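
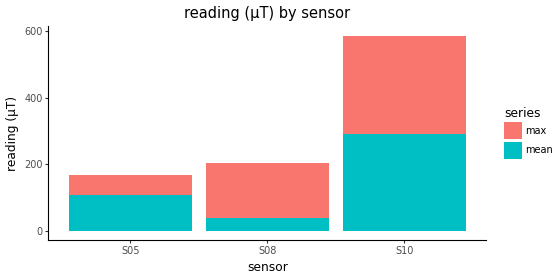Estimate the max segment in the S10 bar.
≈ 300

max top ≈ 600, bottom ≈ 300; segment ≈ 300.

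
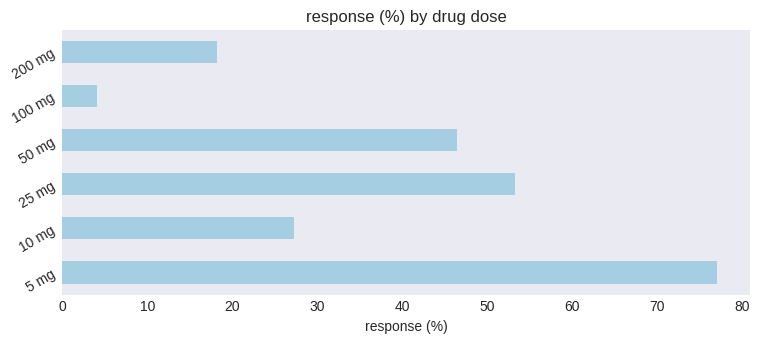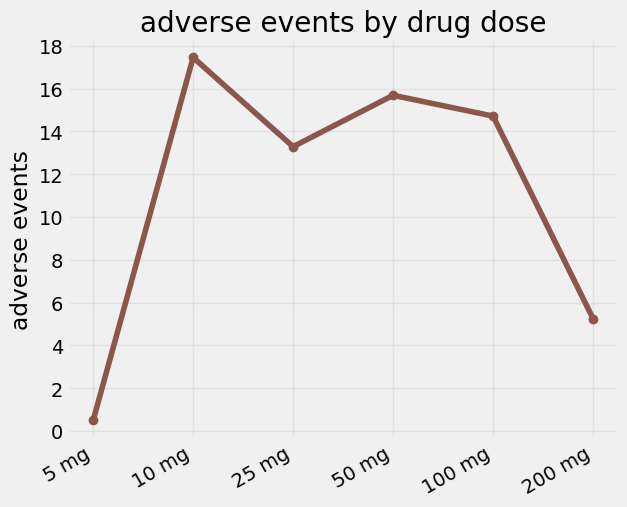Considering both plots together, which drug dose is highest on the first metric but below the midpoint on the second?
Chart 2 median adverse events ≈ 14; below-median drug doses: 5 mg, 25 mg, 200 mg. Among those, 5 mg has the highest response (%) (≈ 80).

5 mg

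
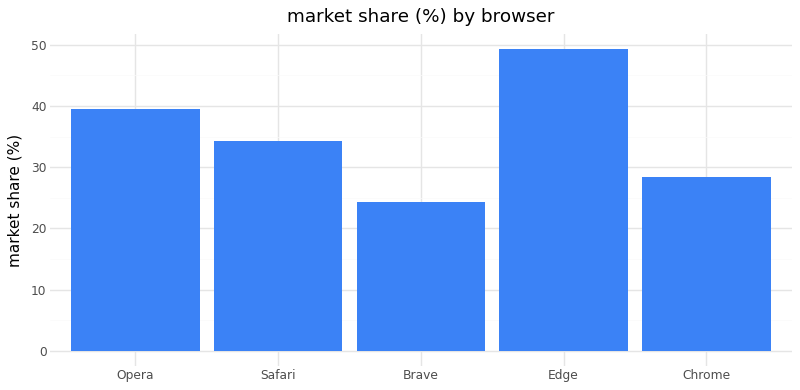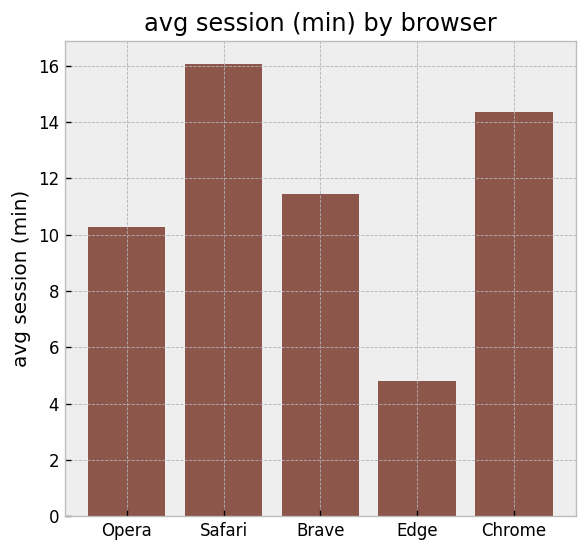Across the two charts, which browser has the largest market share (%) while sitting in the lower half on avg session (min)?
Edge

Chart 2 median avg session (min) ≈ 12; below-median browsers: Opera, Edge. Among those, Edge has the highest market share (%) (≈ 50).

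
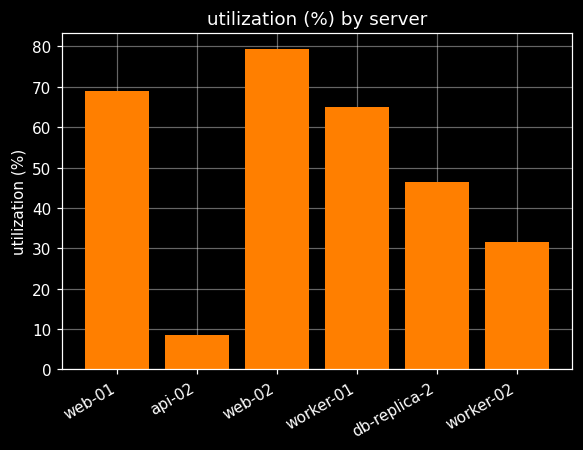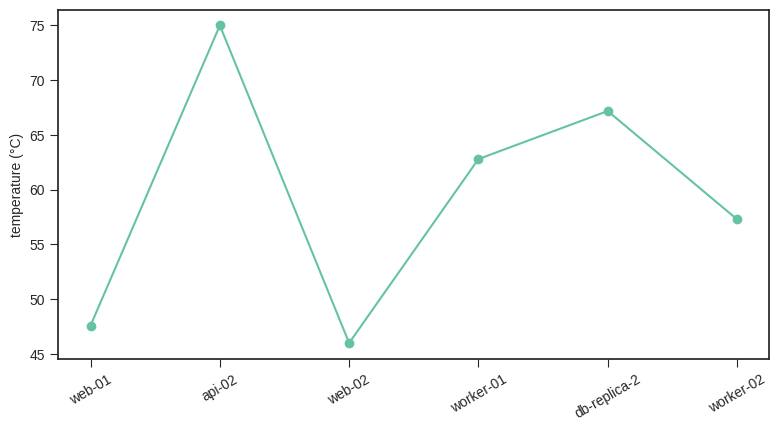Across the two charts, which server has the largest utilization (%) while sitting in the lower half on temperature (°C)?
Chart 2 median temperature (°C) ≈ 60; below-median servers: web-01, web-02, worker-02. Among those, web-02 has the highest utilization (%) (≈ 80).

web-02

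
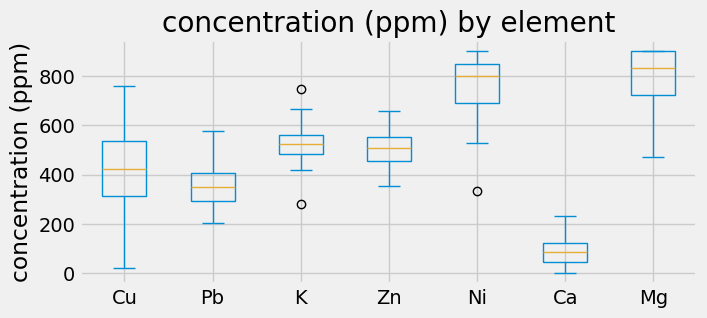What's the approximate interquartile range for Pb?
≈ 100

Q3 ≈ 400, Q1 ≈ 300; IQR ≈ 100.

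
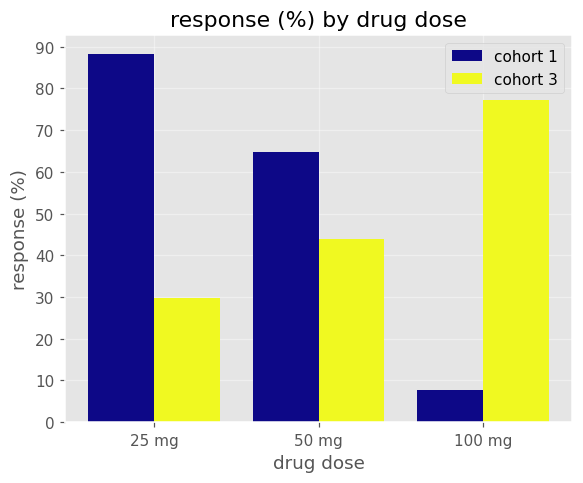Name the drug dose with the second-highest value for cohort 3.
Top 3 for cohort 3: 100 mg ≈ 80, 50 mg ≈ 40, 25 mg ≈ 30.

50 mg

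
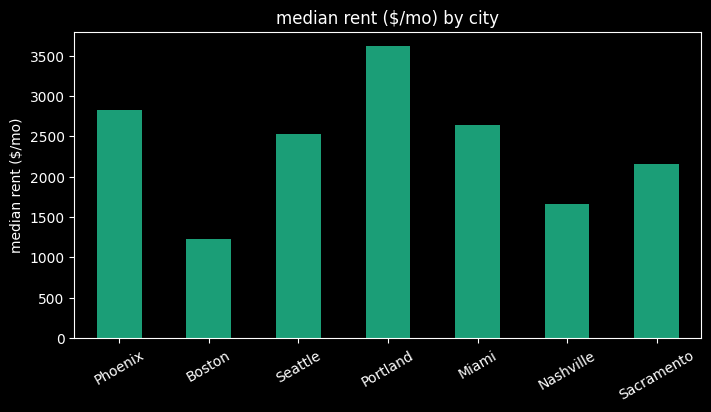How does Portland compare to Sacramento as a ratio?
≈ 1.75×

Portland ≈ 3500, Sacramento ≈ 2000; 3500/2000 ≈ 1.75.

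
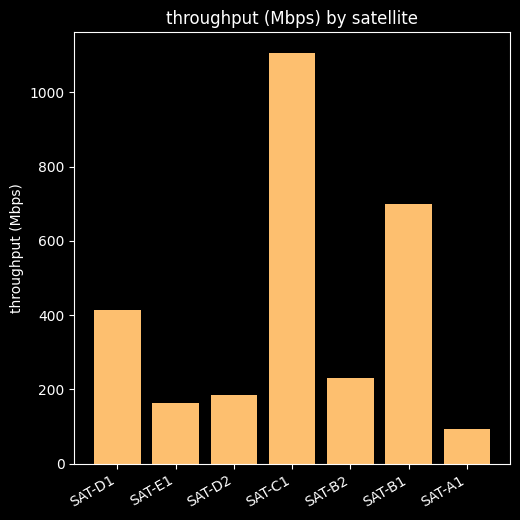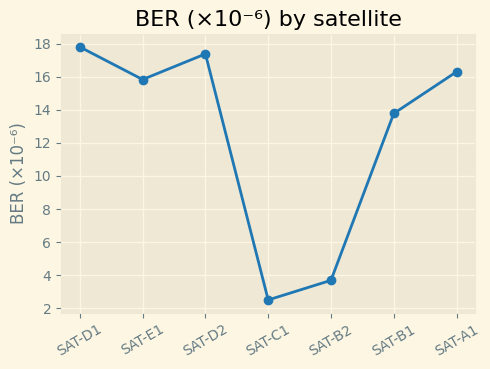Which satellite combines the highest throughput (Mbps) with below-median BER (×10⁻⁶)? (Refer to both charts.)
SAT-C1

Chart 2 median BER (×10⁻⁶) ≈ 16; below-median satellites: SAT-C1, SAT-B2, SAT-B1. Among those, SAT-C1 has the highest throughput (Mbps) (≈ 1200).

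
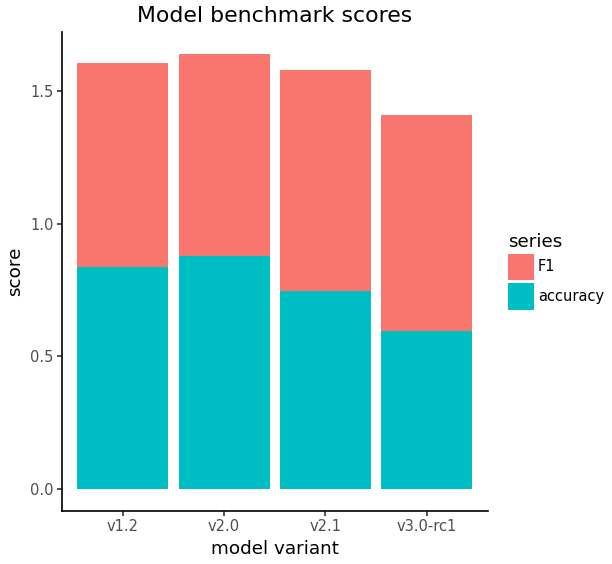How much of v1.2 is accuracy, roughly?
≈ 0.8

accuracy top ≈ 0.8, bottom ≈ 0.0; segment ≈ 0.8.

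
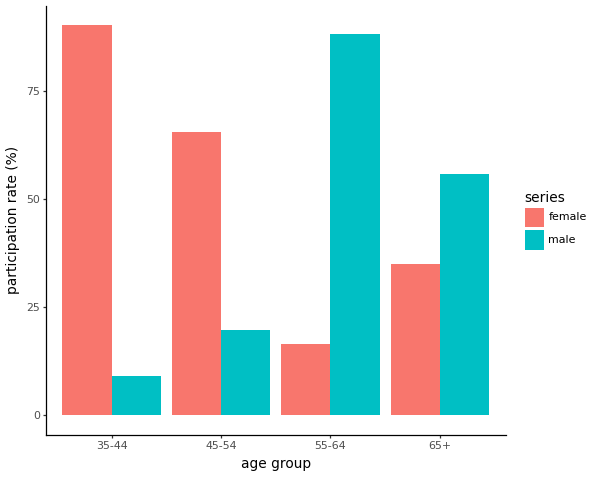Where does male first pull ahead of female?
55-64

45-54: male ≈ 20 vs female ≈ 70 (not yet); 55-64: male ≈ 90 vs female ≈ 20 (first crossover).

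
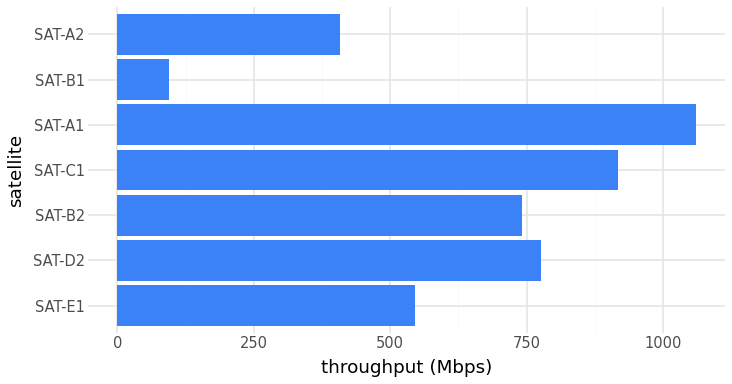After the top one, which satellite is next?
Top 3: SAT-A1 ≈ 1100, SAT-C1 ≈ 900, SAT-D2 ≈ 800.

SAT-C1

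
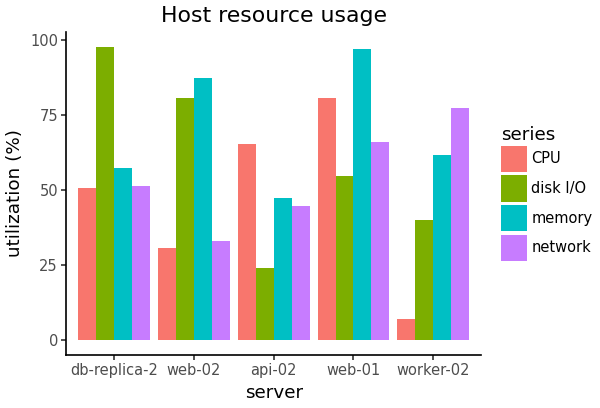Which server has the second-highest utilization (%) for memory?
web-02

Top 3 for memory: web-01 ≈ 100, web-02 ≈ 90, worker-02 ≈ 60.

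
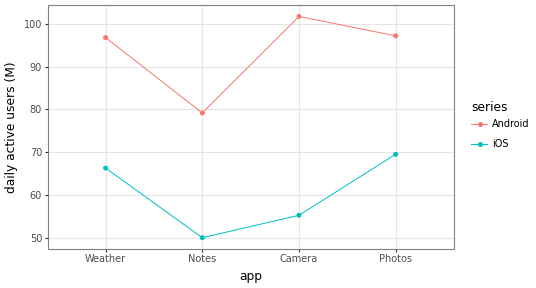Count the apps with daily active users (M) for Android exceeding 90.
3

Above 90: Weather, Camera, Photos.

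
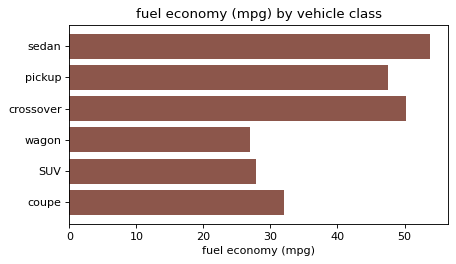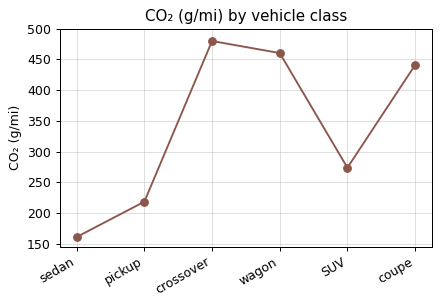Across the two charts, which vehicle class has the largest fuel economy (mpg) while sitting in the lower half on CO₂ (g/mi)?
Chart 2 median CO₂ (g/mi) ≈ 350; below-median vehicle classes: sedan, pickup, SUV. Among those, sedan has the highest fuel economy (mpg) (≈ 55).

sedan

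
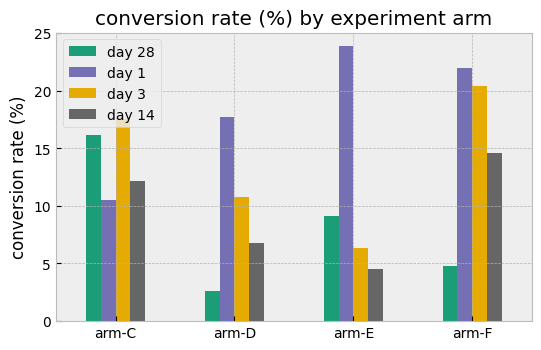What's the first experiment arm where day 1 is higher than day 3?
arm-D

arm-C: day 1 ≈ 10 vs day 3 ≈ 18 (not yet); arm-D: day 1 ≈ 18 vs day 3 ≈ 10 (first crossover).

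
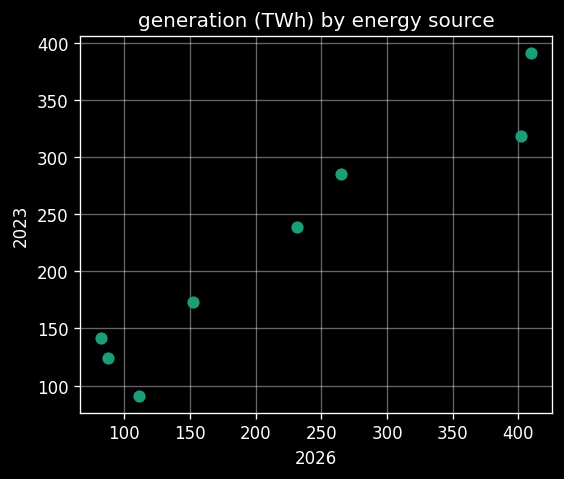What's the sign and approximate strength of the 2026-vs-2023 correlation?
positive, strong

Points are positively correlated; strong (|r| ≈ 1.0).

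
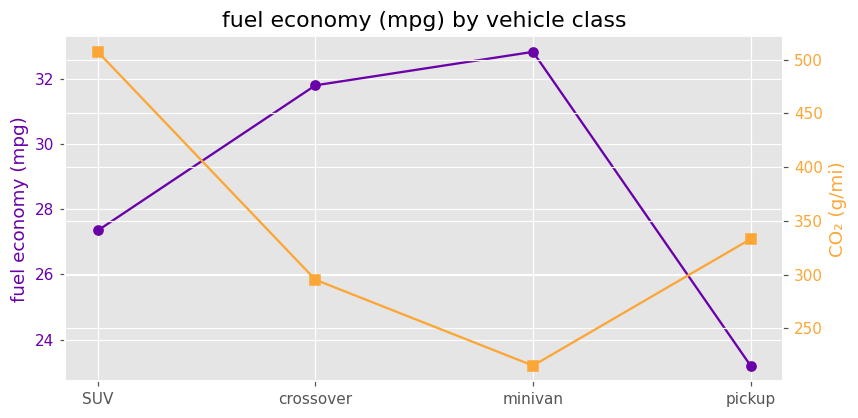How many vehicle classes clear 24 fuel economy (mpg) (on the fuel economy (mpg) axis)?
Above 24: SUV, crossover, minivan.

3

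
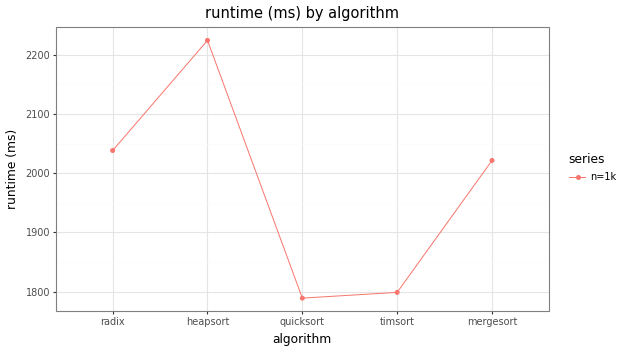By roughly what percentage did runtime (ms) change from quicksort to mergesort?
≈ +11.1%

quicksort ≈ 1800, mergesort ≈ 2000; (2000 − 1800) / 1800 ≈ +11.1%.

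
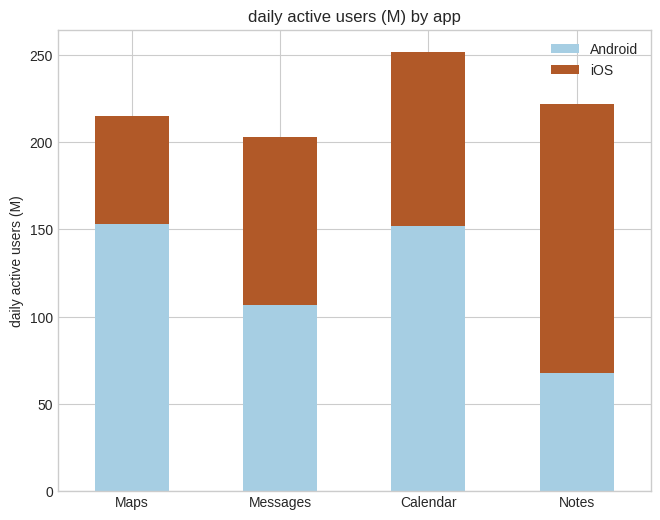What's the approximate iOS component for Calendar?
iOS top ≈ 250, bottom ≈ 150; segment ≈ 100.

≈ 100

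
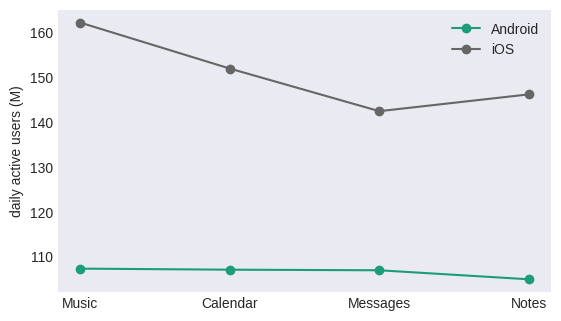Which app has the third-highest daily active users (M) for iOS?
Top 4 for iOS: Music ≈ 160, Calendar ≈ 150, Notes ≈ 145, Messages ≈ 140.

Notes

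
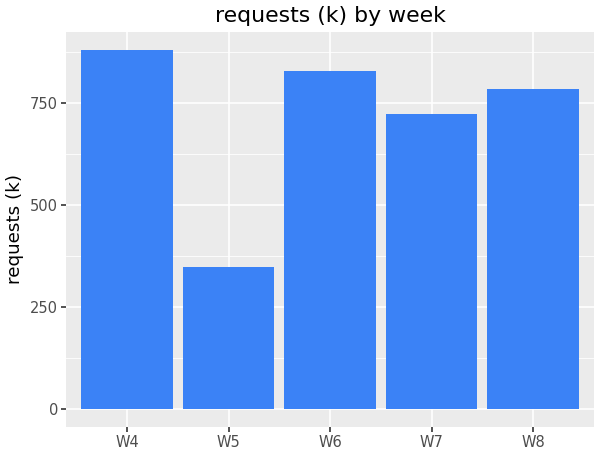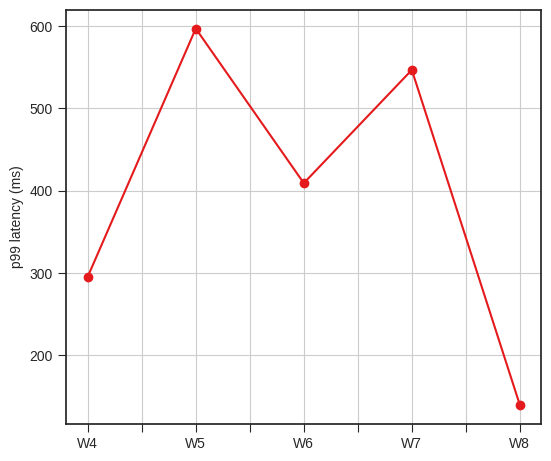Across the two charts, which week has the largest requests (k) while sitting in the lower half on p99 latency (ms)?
W4

Chart 2 median p99 latency (ms) ≈ 400; below-median weeks: W4, W8. Among those, W4 has the highest requests (k) (≈ 900).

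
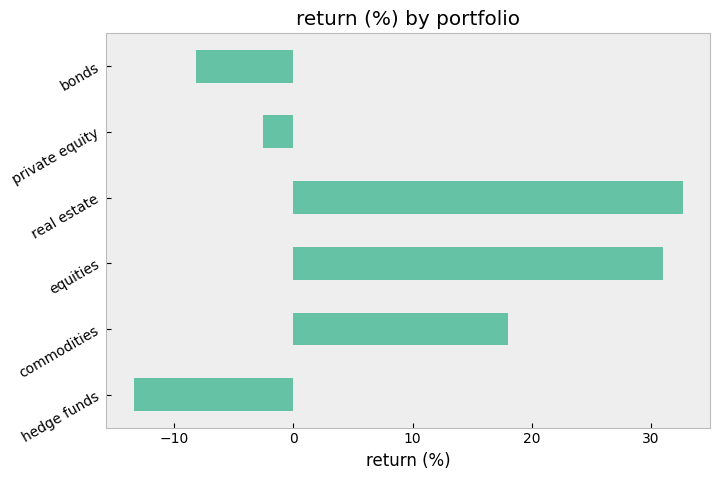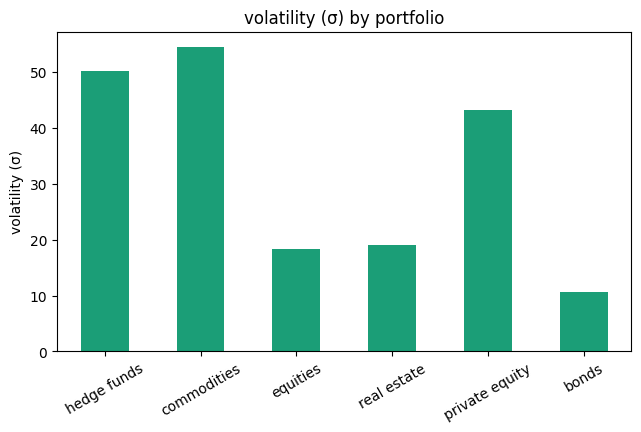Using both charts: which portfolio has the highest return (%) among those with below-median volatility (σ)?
real estate

Chart 2 median volatility (σ) ≈ 30; below-median portfolios: equities, real estate, bonds. Among those, real estate has the highest return (%) (≈ 35).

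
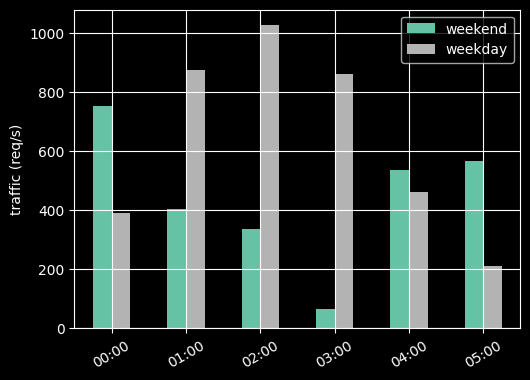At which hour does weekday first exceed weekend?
01:00

00:00: weekday ≈ 400 vs weekend ≈ 800 (not yet); 01:00: weekday ≈ 900 vs weekend ≈ 400 (first crossover).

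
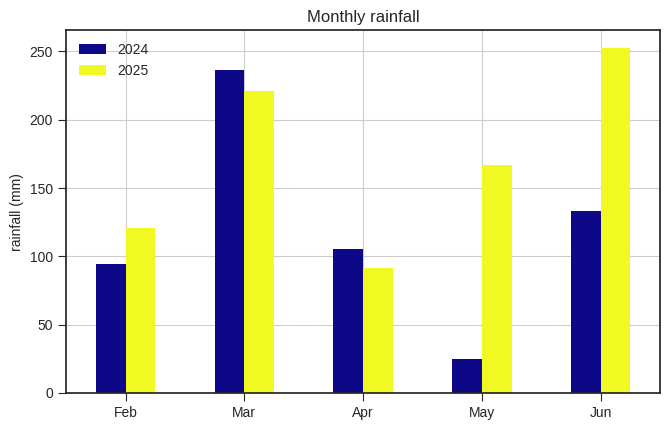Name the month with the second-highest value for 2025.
Top 3 for 2025: Jun ≈ 250, Mar ≈ 225, May ≈ 175.

Mar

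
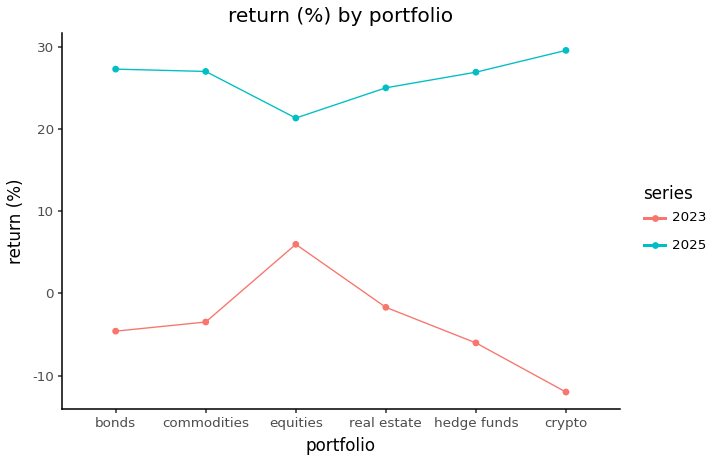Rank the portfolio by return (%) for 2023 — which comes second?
Top 3 for 2023: equities ≈ 5, real estate ≈ 0, commodities ≈ -5.

real estate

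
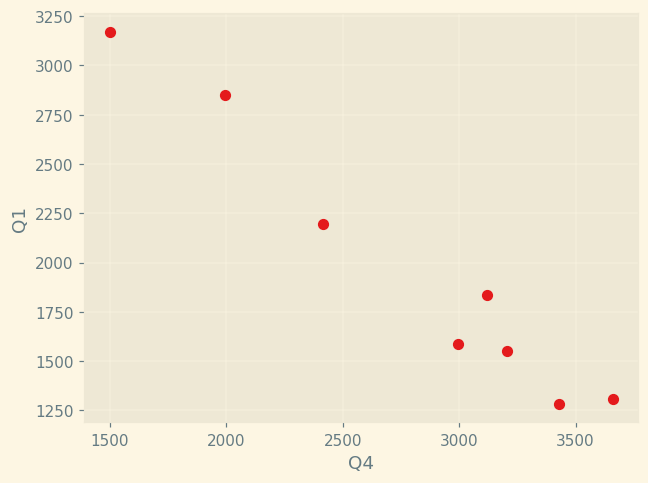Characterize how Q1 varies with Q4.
Points are negatively correlated; strong (|r| ≈ 1.0).

negative, strong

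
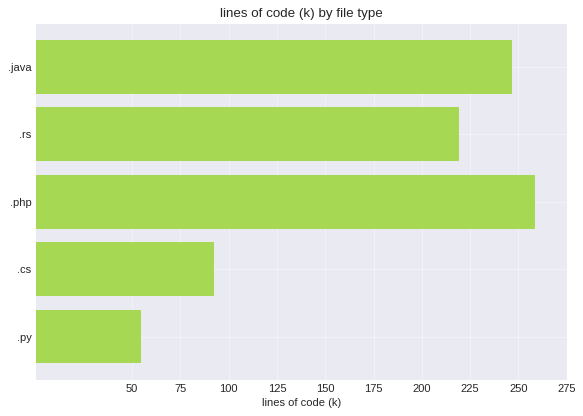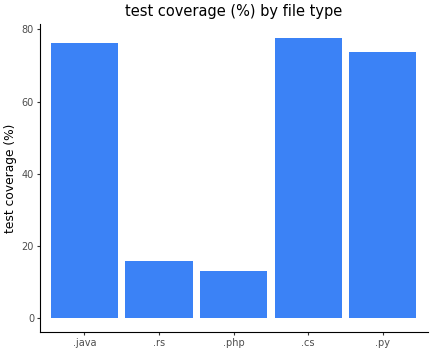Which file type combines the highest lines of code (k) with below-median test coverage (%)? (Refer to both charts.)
.php

Chart 2 median test coverage (%) ≈ 70; below-median file types: .rs, .php. Among those, .php has the highest lines of code (k) (≈ 250).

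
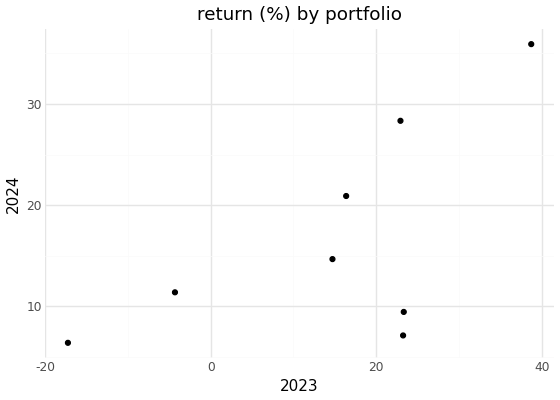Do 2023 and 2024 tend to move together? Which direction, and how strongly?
Points are positively correlated; moderate (|r| ≈ 0.6).

positive, moderate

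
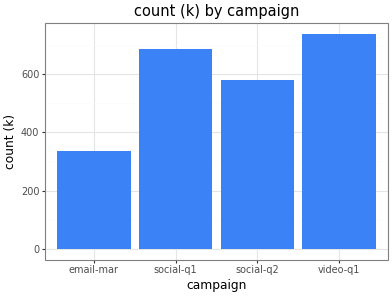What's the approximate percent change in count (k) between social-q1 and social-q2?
social-q1 ≈ 700, social-q2 ≈ 600; (600 − 700) / 700 ≈ -14.3%.

≈ -14.3%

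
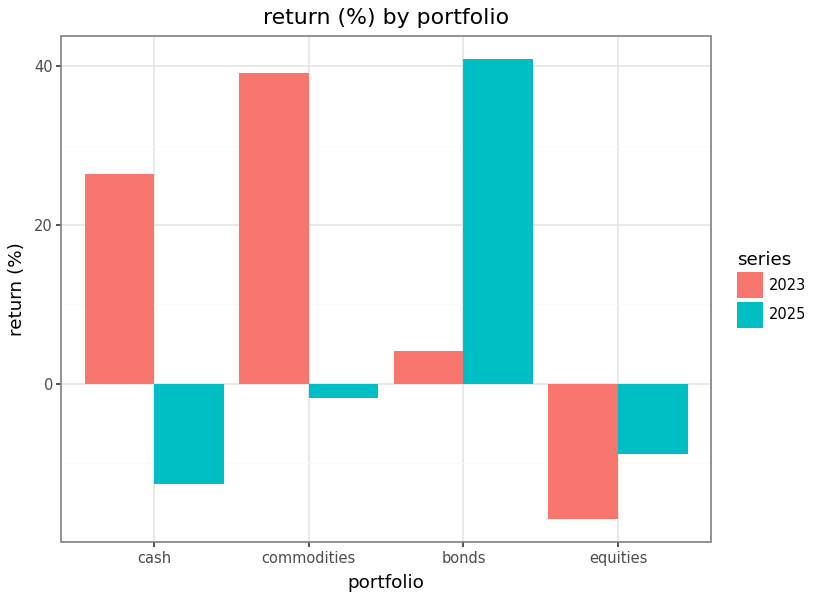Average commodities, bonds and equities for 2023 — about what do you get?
(40 + 5 + -15) / 3 ≈ 10.

≈ 10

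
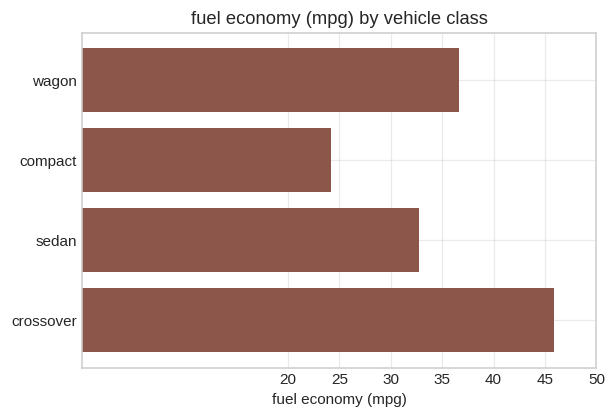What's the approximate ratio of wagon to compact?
≈ 1.4×

wagon ≈ 35, compact ≈ 25; 35/25 ≈ 1.4.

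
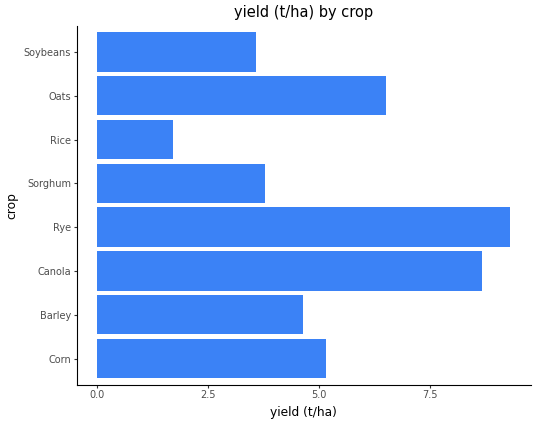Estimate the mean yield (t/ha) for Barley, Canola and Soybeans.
(5 + 9 + 4) / 3 ≈ 6.

≈ 6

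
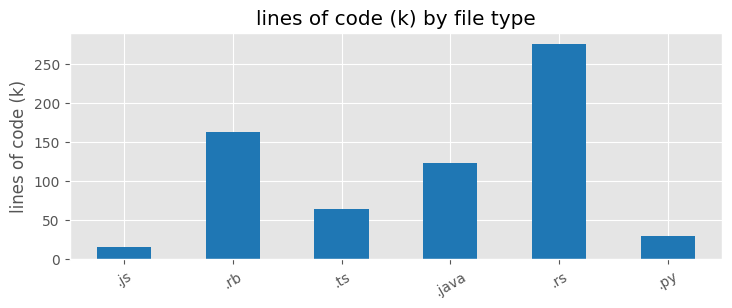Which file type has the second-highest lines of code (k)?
.rb

Top 3: .rs ≈ 275, .rb ≈ 175, .java ≈ 125.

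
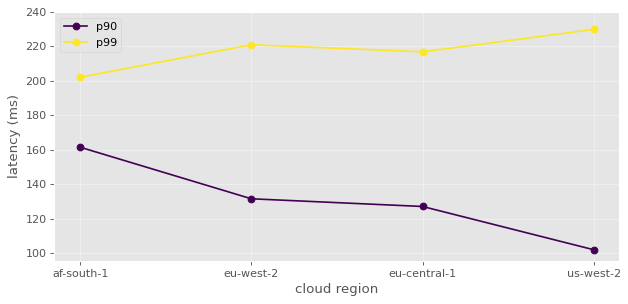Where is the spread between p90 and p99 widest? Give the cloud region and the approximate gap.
us-west-2: p90 ≈ 100, p99 ≈ 220 → gap ≈ 120. Next-largest (eu-central-1) is only ≈ 100.

us-west-2, ≈ 120 ms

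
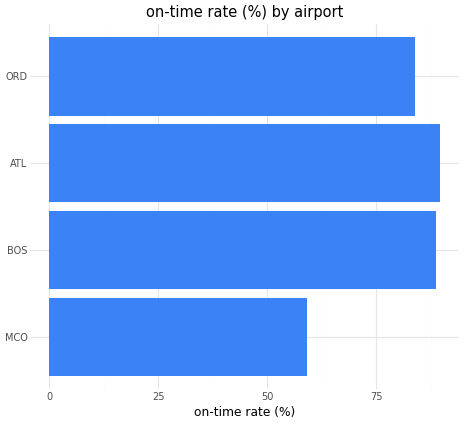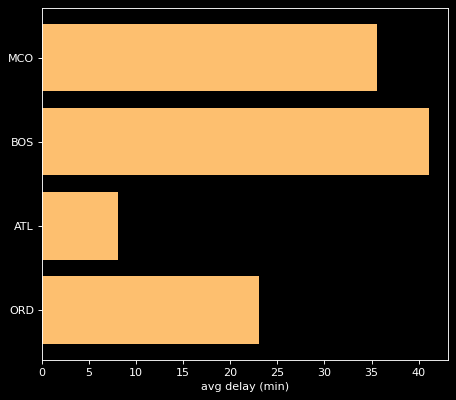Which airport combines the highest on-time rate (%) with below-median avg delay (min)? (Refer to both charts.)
ATL

Chart 2 median avg delay (min) ≈ 30; below-median airports: ATL, ORD. Among those, ATL has the highest on-time rate (%) (≈ 90).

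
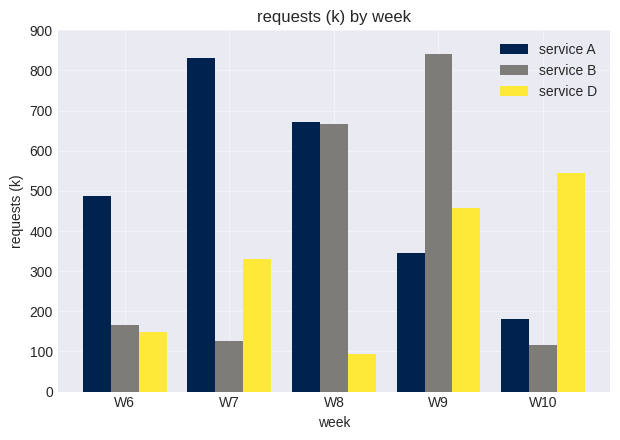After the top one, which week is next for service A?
Top 3 for service A: W7 ≈ 800, W8 ≈ 700, W6 ≈ 500.

W8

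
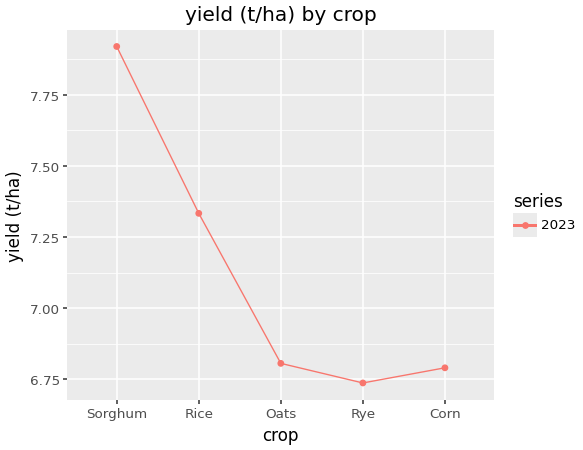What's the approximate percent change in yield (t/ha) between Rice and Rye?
≈ -8.2%

Rice ≈ 7.3, Rye ≈ 6.7; (6.7 − 7.3) / 7.3 ≈ -8.2%.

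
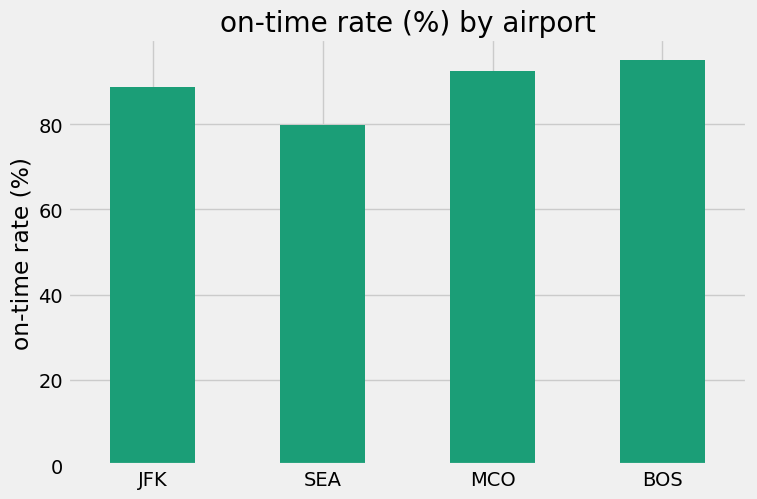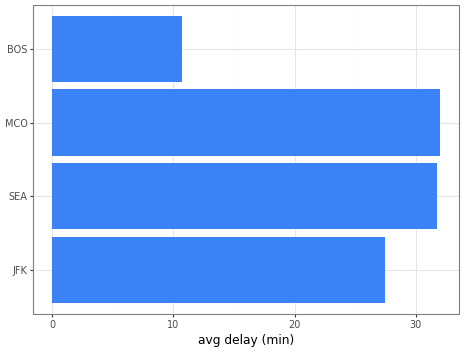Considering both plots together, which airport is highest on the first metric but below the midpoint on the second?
BOS

Chart 2 median avg delay (min) ≈ 30; below-median airports: JFK, BOS. Among those, BOS has the highest on-time rate (%) (≈ 100).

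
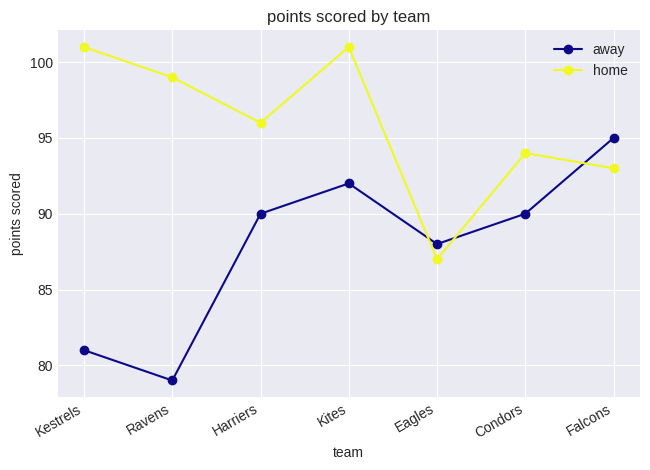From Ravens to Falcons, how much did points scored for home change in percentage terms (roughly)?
Ravens ≈ 100, Falcons ≈ 92; (92 − 100) / 100 ≈ -8%.

≈ -8%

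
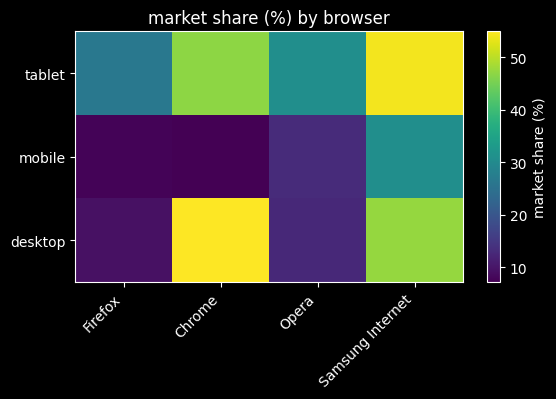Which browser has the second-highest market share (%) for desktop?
Top 3 for desktop: Chrome ≈ 55, Samsung Internet ≈ 50, Opera ≈ 15.

Samsung Internet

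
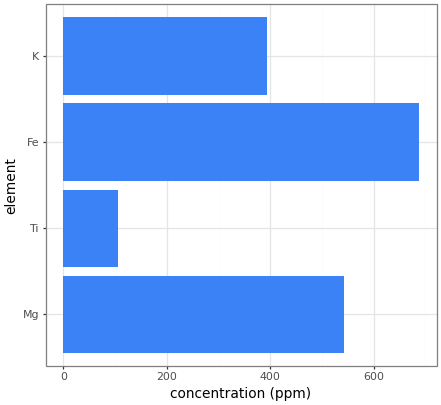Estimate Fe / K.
≈ 1.75×

Fe ≈ 700, K ≈ 400; 700/400 ≈ 1.75.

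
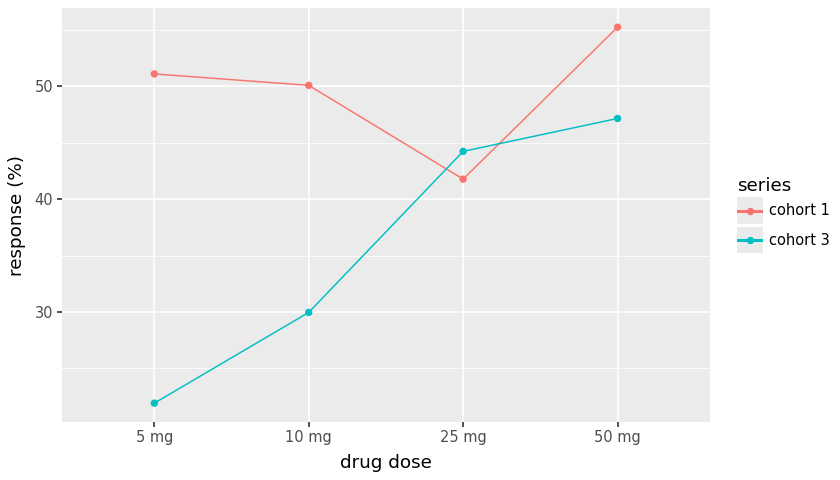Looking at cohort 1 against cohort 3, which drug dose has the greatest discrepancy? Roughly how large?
5 mg: cohort 1 ≈ 50, cohort 3 ≈ 20 → gap ≈ 30. Next-largest (10 mg) is only ≈ 20.

5 mg, ≈ 30 %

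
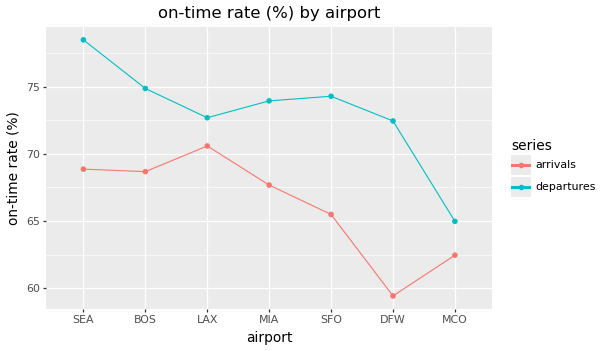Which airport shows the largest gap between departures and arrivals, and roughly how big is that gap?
DFW, ≈ 12 %

DFW: departures ≈ 72, arrivals ≈ 60 → gap ≈ 12. Next-largest (SEA) is only ≈ 10.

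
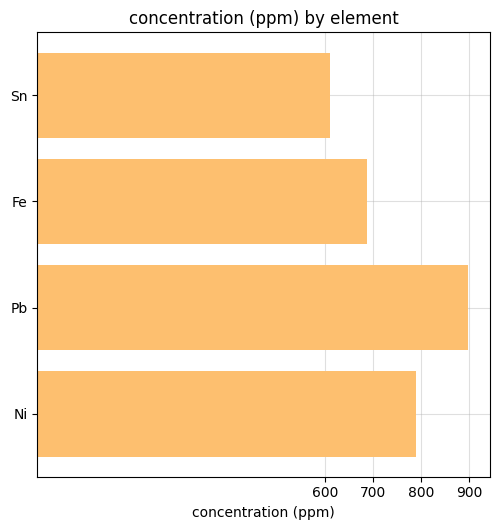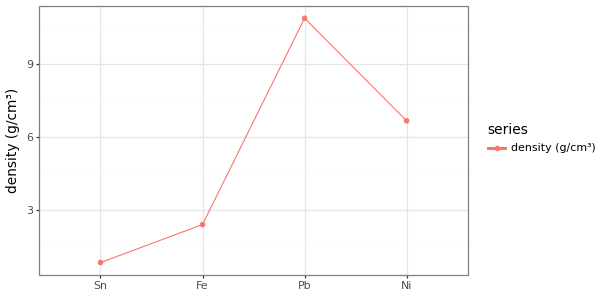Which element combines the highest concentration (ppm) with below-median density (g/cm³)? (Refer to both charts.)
Chart 2 median density (g/cm³) ≈ 5; below-median elements: Sn, Fe. Among those, Fe has the highest concentration (ppm) (≈ 700).

Fe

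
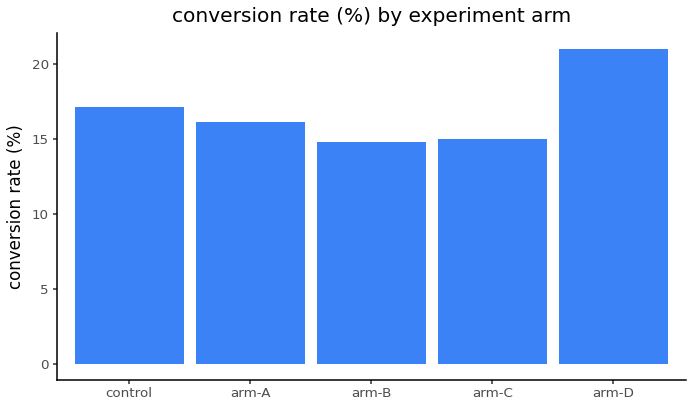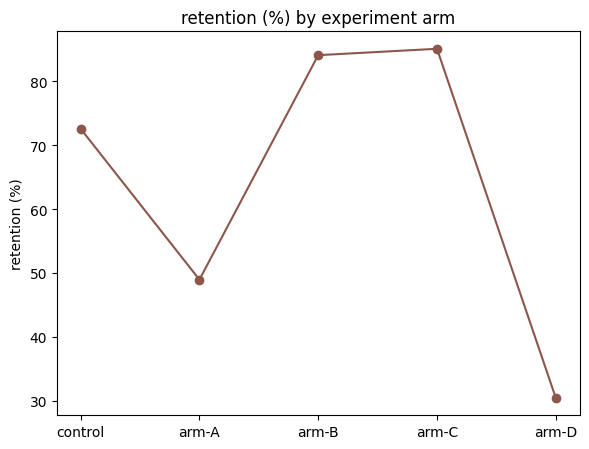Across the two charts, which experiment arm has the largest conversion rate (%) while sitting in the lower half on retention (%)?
Chart 2 median retention (%) ≈ 70; below-median experiment arms: arm-A, arm-D. Among those, arm-D has the highest conversion rate (%) (≈ 22).

arm-D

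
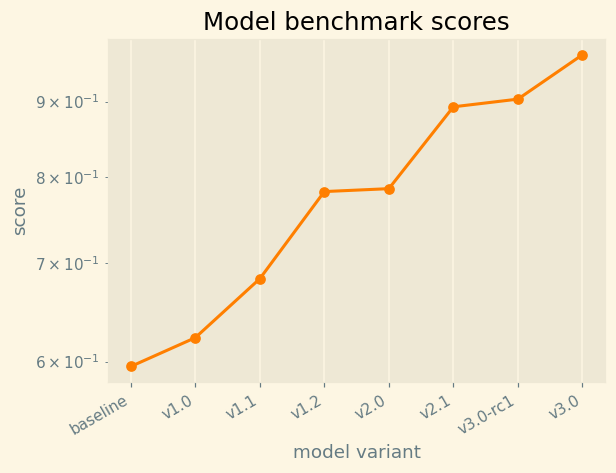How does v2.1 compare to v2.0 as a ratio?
≈ 1.12×

v2.1 ≈ 0.90, v2.0 ≈ 0.80; 0.90/0.80 ≈ 1.12.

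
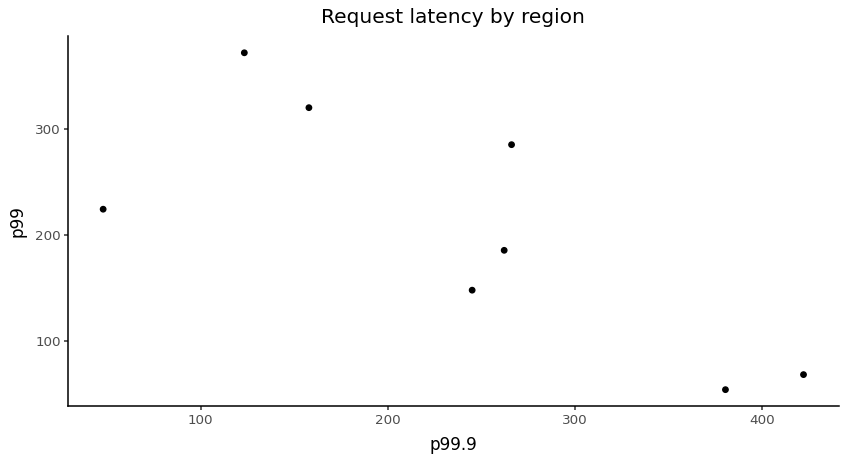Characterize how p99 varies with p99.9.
Points are negatively correlated; strong (|r| ≈ 0.8).

negative, strong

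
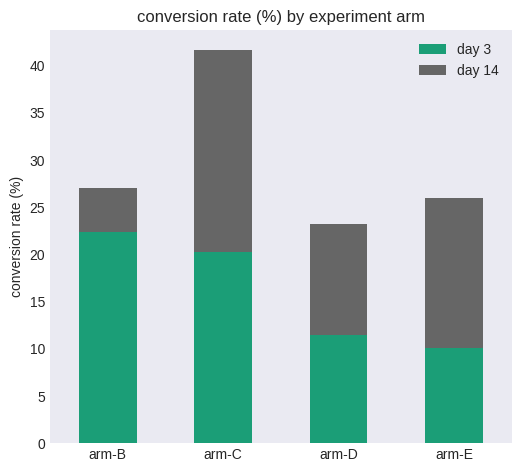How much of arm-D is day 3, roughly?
day 3 top ≈ 10, bottom ≈ 0; segment ≈ 10.

≈ 10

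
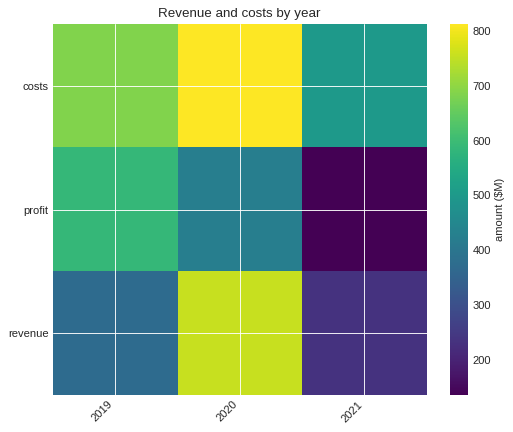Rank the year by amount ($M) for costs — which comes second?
2019

Top 3 for costs: 2020 ≈ 800, 2019 ≈ 700, 2021 ≈ 500.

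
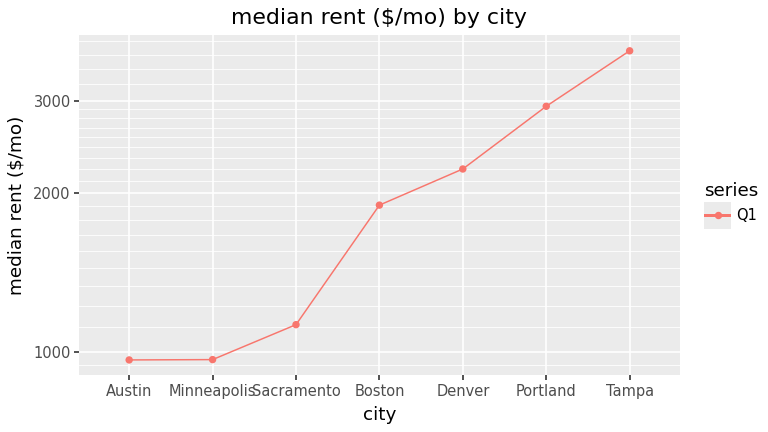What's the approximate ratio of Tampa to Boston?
Tampa ≈ 3500, Boston ≈ 2000; 3500/2000 ≈ 1.75.

≈ 1.75×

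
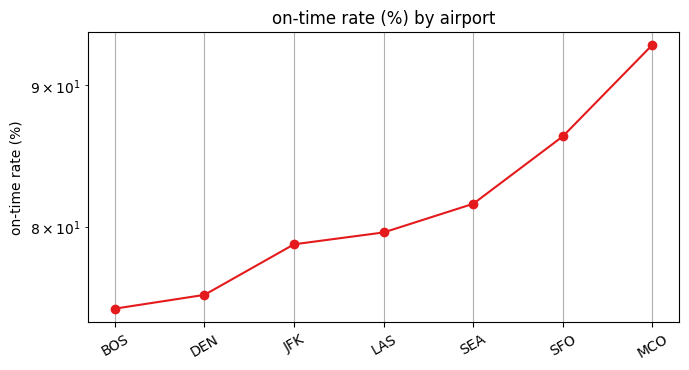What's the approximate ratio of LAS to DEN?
≈ 1.05×

LAS ≈ 80, DEN ≈ 76; 80/76 ≈ 1.05.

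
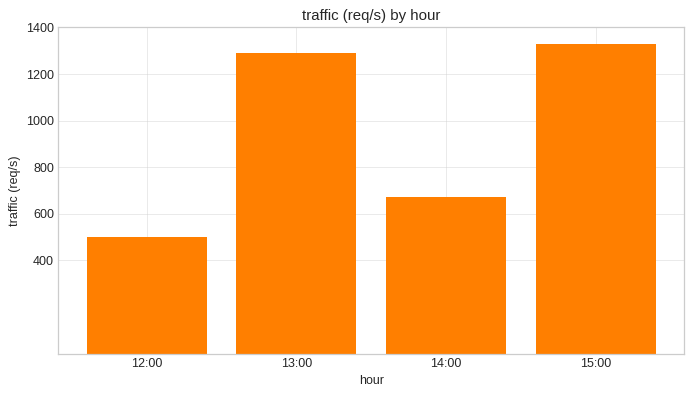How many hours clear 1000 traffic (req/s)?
Above 1000: 13:00, 15:00.

2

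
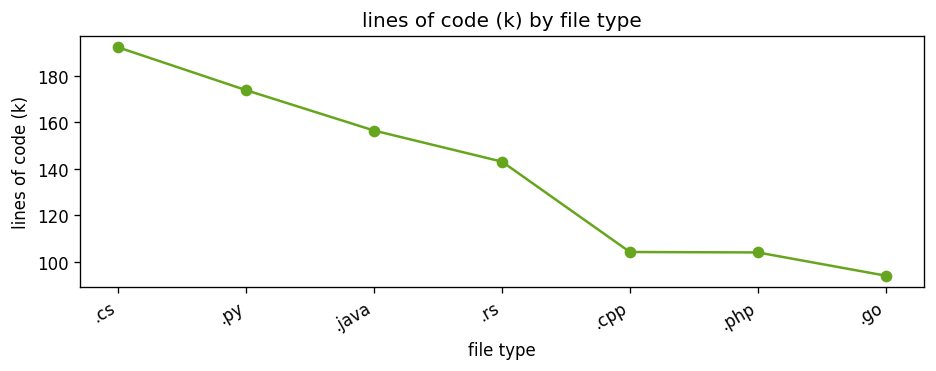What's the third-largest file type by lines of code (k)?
.java

Top 4: .cs ≈ 190, .py ≈ 170, .java ≈ 160, .rs ≈ 140.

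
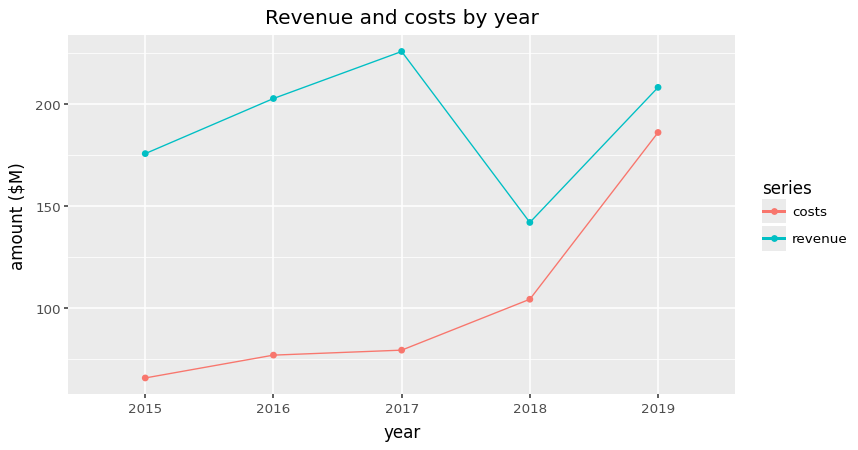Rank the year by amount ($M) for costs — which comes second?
Top 3 for costs: 2019 ≈ 180, 2018 ≈ 100, 2017 ≈ 80.

2018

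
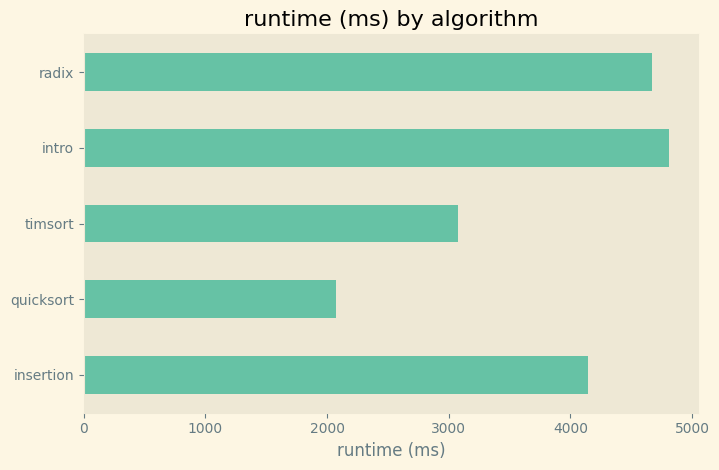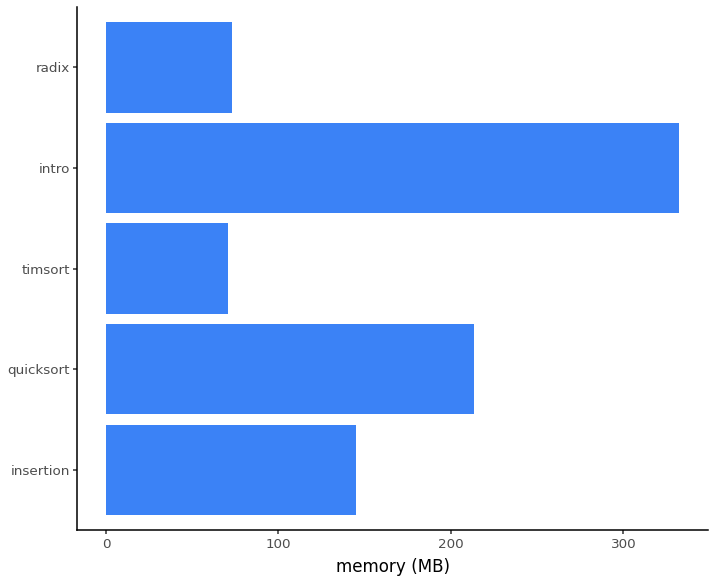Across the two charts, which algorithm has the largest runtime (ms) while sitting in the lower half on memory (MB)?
radix

Chart 2 median memory (MB) ≈ 150; below-median algorithms: timsort, radix. Among those, radix has the highest runtime (ms) (≈ 4500).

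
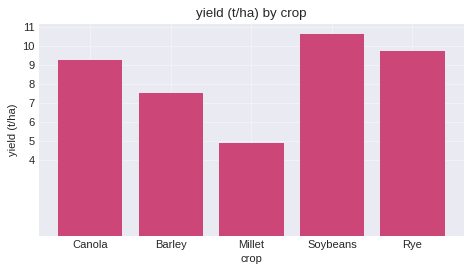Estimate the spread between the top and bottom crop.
Max Soybeans ≈ 11, min Millet ≈ 5; range ≈ 6.

≈ 6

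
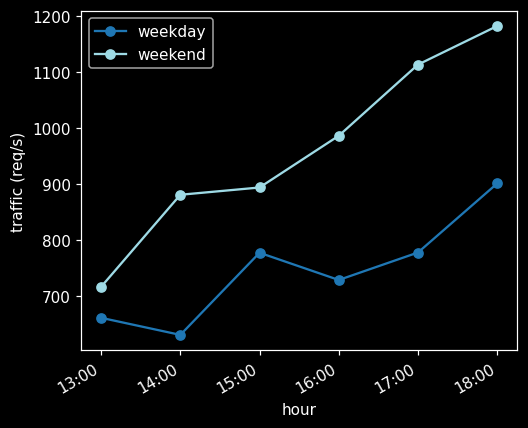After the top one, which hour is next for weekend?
Top 3 for weekend: 18:00 ≈ 1200, 17:00 ≈ 1100, 16:00 ≈ 1000.

17:00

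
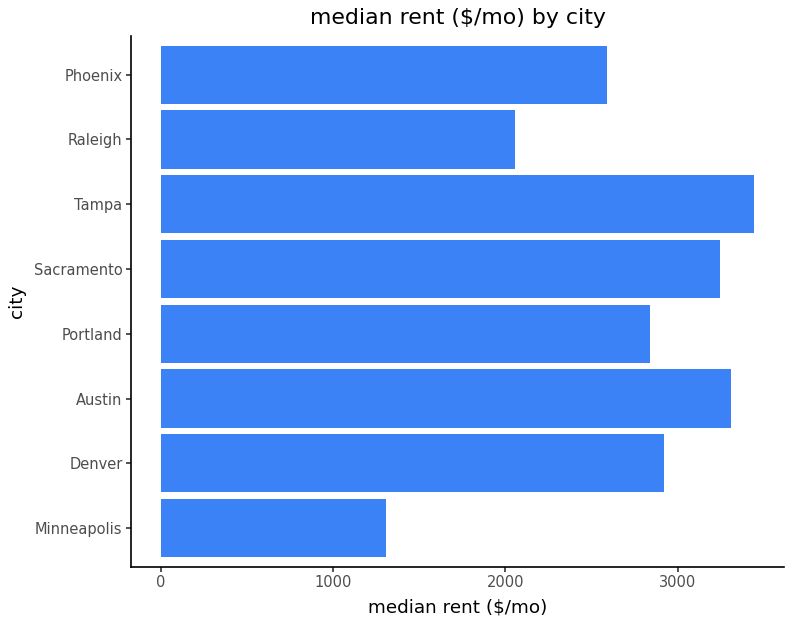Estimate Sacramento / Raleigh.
≈ 1.5×

Sacramento ≈ 3000, Raleigh ≈ 2000; 3000/2000 ≈ 1.5.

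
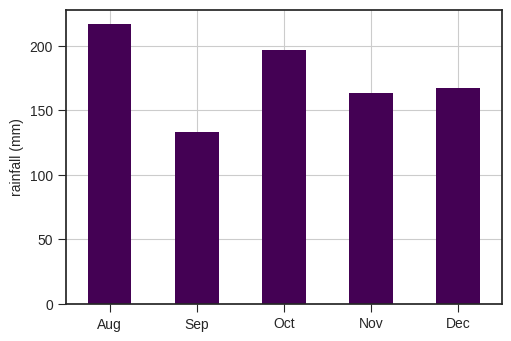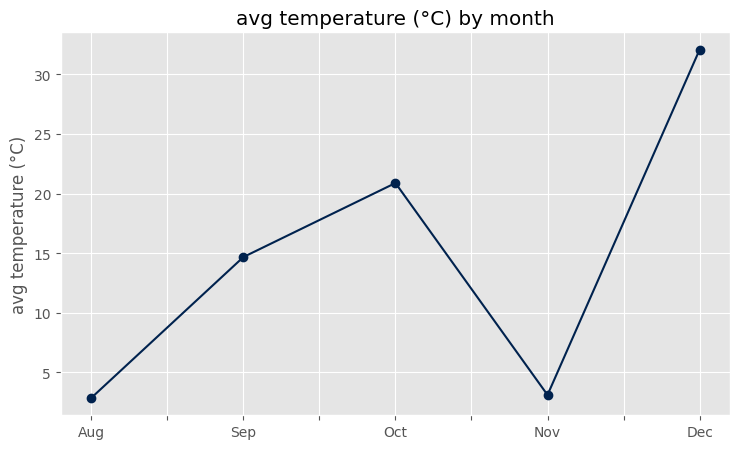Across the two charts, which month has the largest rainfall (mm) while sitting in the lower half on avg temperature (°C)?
Chart 2 median avg temperature (°C) ≈ 15; below-median months: Aug, Nov. Among those, Aug has the highest rainfall (mm) (≈ 220).

Aug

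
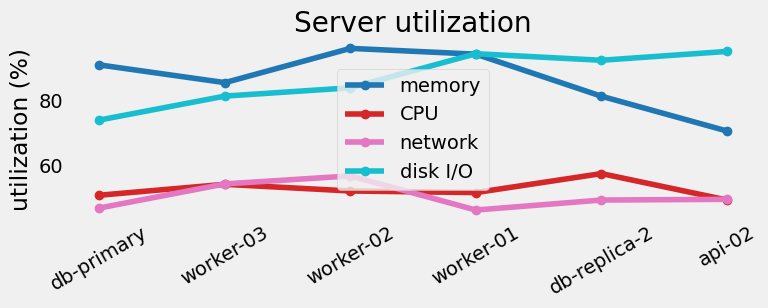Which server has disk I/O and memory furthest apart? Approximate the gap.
api-02, ≈ 25 %

api-02: disk I/O ≈ 95, memory ≈ 70 → gap ≈ 25. Next-largest (db-primary) is only ≈ 15.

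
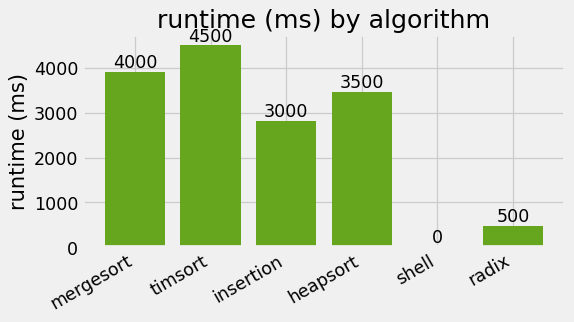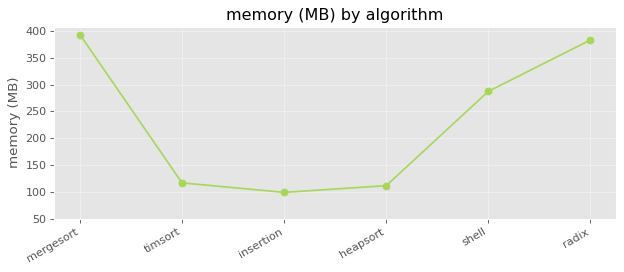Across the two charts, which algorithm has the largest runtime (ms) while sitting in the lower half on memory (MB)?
Chart 2 median memory (MB) ≈ 200; below-median algorithms: timsort, insertion, heapsort. Among those, timsort has the highest runtime (ms) (≈ 4500).

timsort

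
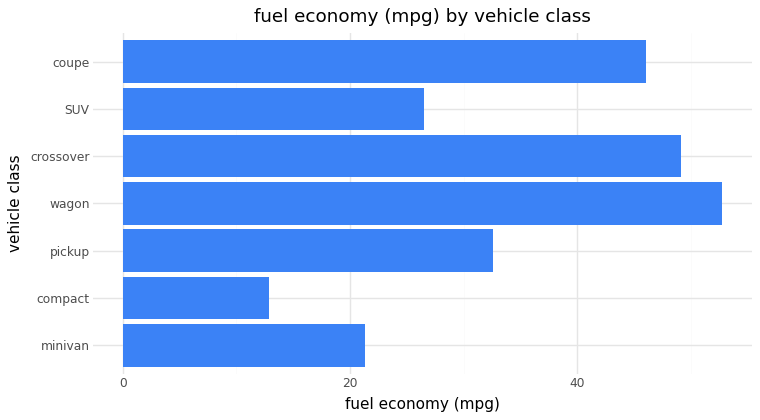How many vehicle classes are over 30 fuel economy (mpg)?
4

Above 30: pickup, wagon, crossover, coupe.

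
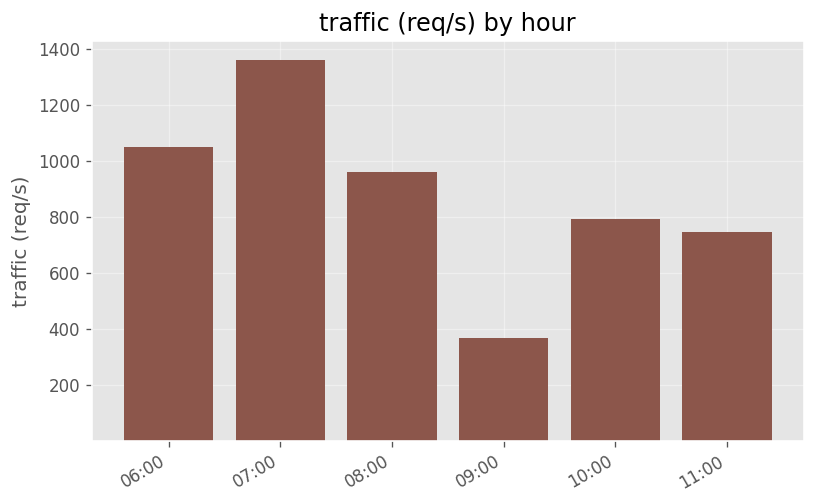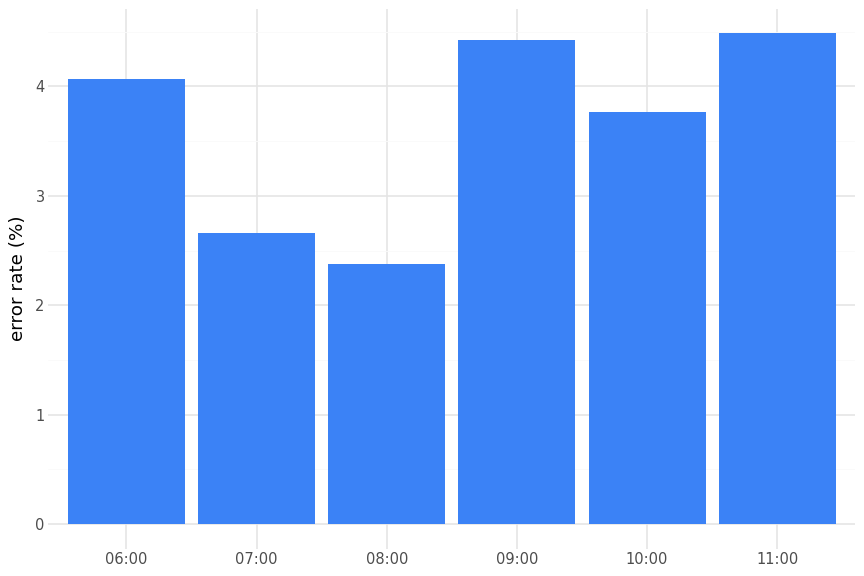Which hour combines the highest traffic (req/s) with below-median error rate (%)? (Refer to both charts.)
Chart 2 median error rate (%) ≈ 4; below-median hours: 07:00, 08:00, 10:00. Among those, 07:00 has the highest traffic (req/s) (≈ 1400).

07:00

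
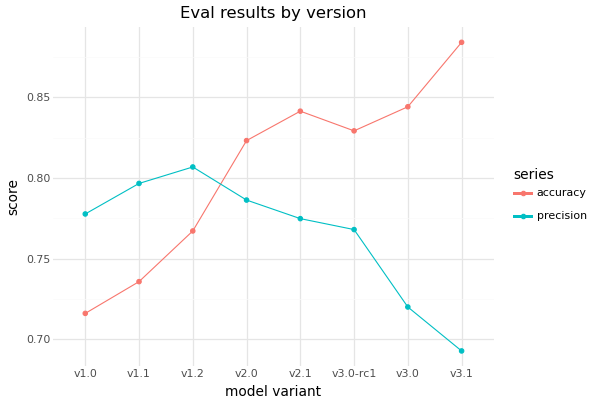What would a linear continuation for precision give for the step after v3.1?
Last three: 0.76, 0.72, 0.70 → slope ≈ -0.03/step → next ≈ 0.67.

≈ 0.67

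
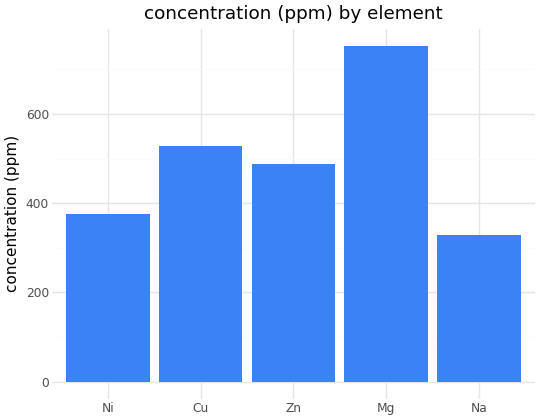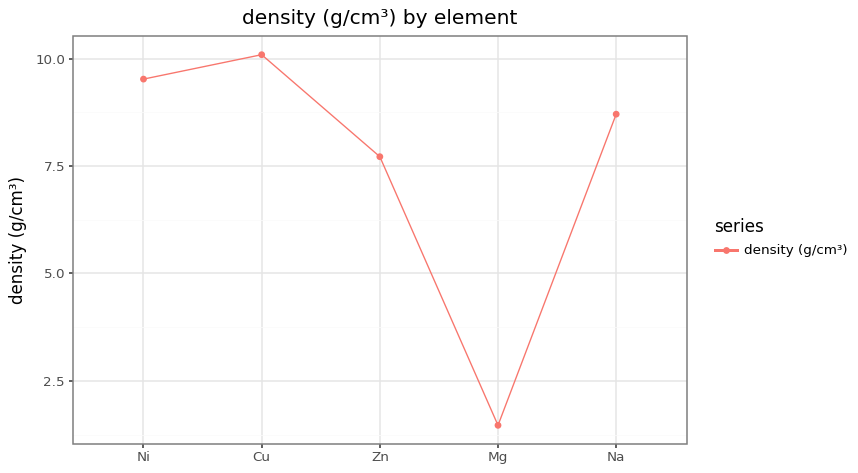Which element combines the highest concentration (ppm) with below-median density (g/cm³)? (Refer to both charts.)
Chart 2 median density (g/cm³) ≈ 9; below-median elements: Zn, Mg. Among those, Mg has the highest concentration (ppm) (≈ 800).

Mg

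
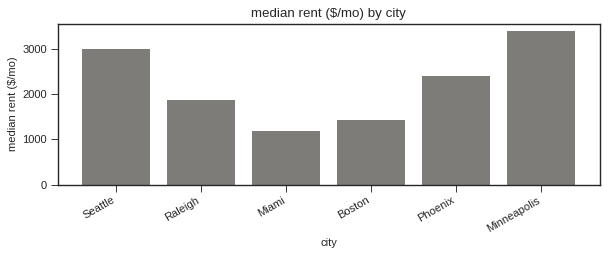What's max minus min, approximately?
Max Minneapolis ≈ 3500, min Miami ≈ 1000; range ≈ 2500.

≈ 2500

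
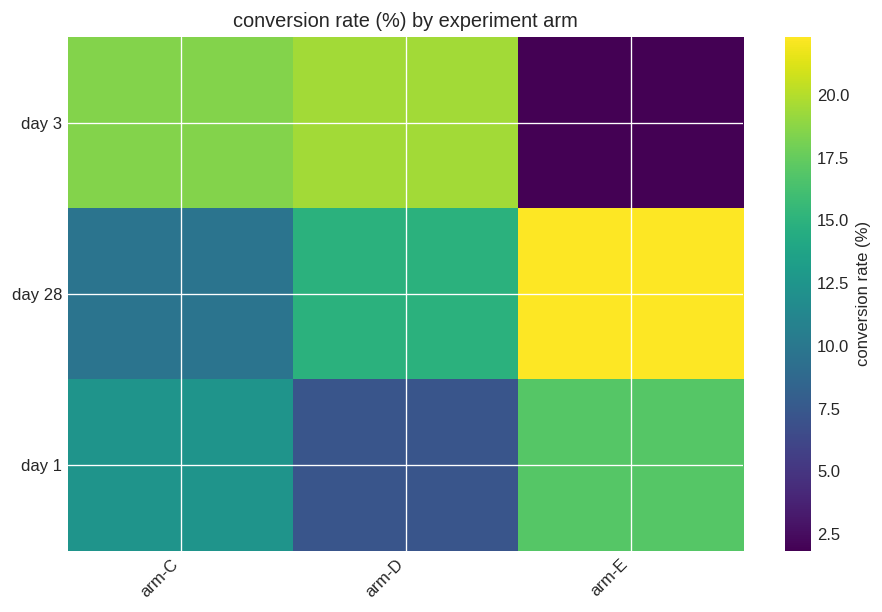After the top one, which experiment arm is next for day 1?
Top 3 for day 1: arm-E ≈ 16, arm-C ≈ 12, arm-D ≈ 8.

arm-C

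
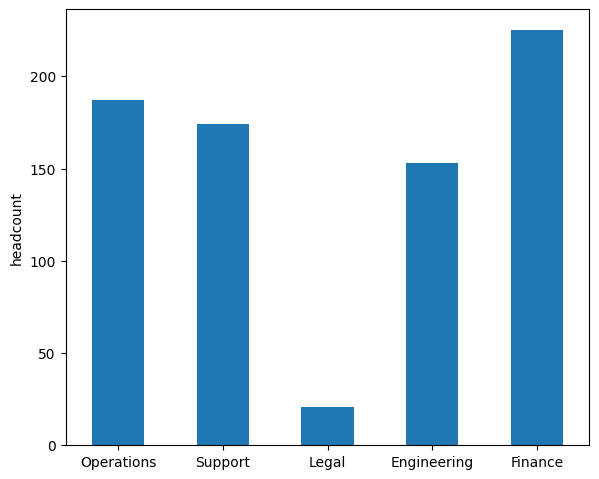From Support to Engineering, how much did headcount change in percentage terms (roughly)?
≈ -11.1%

Support ≈ 180, Engineering ≈ 160; (160 − 180) / 180 ≈ -11.1%.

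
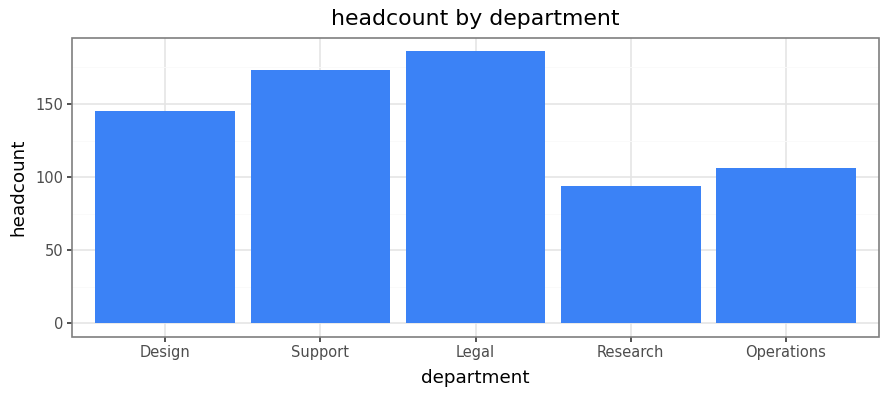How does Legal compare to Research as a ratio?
≈ 1.8×

Legal ≈ 180, Research ≈ 100; 180/100 ≈ 1.8.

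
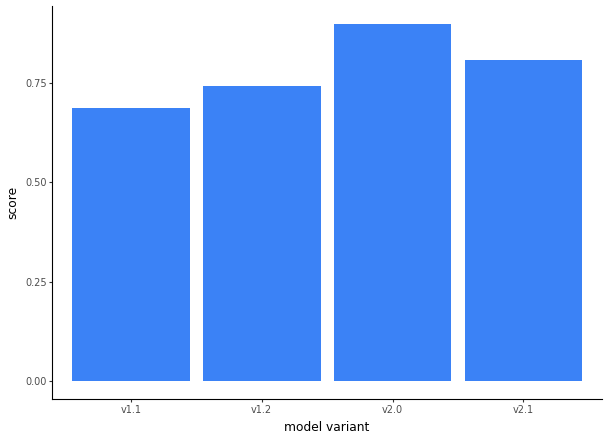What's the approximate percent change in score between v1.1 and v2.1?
≈ +14.3%

v1.1 ≈ 0.7, v2.1 ≈ 0.8; (0.8 − 0.7) / 0.7 ≈ +14.3%.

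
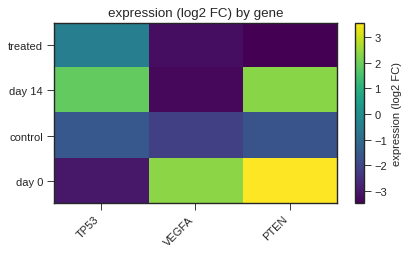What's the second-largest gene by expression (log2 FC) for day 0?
Top 3 for day 0: PTEN ≈ 4, VEGFA ≈ 2, TP53 ≈ -3.

VEGFA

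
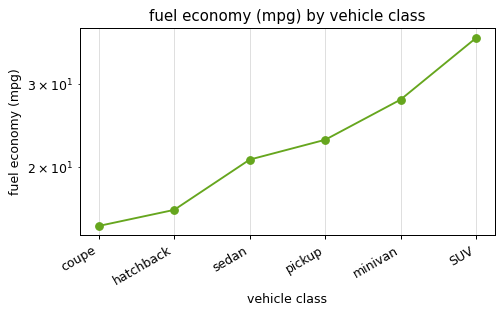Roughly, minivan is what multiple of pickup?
minivan ≈ 28, pickup ≈ 22; 28/22 ≈ 1.27.

≈ 1.27×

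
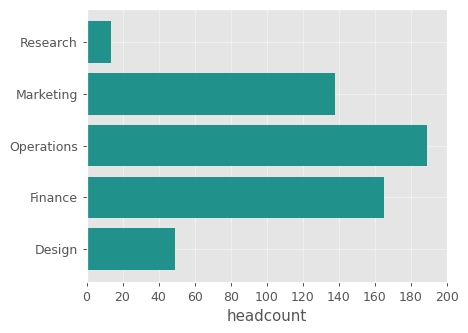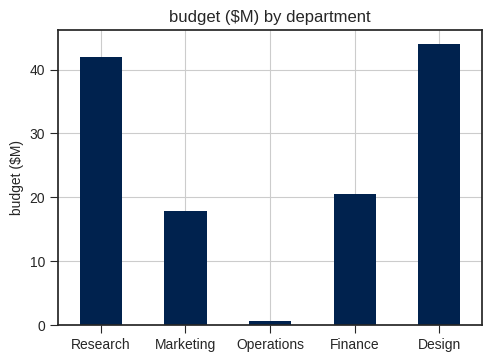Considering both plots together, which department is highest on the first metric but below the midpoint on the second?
Operations

Chart 2 median budget ($M) ≈ 20; below-median departments: Marketing, Operations. Among those, Operations has the highest headcount (≈ 180).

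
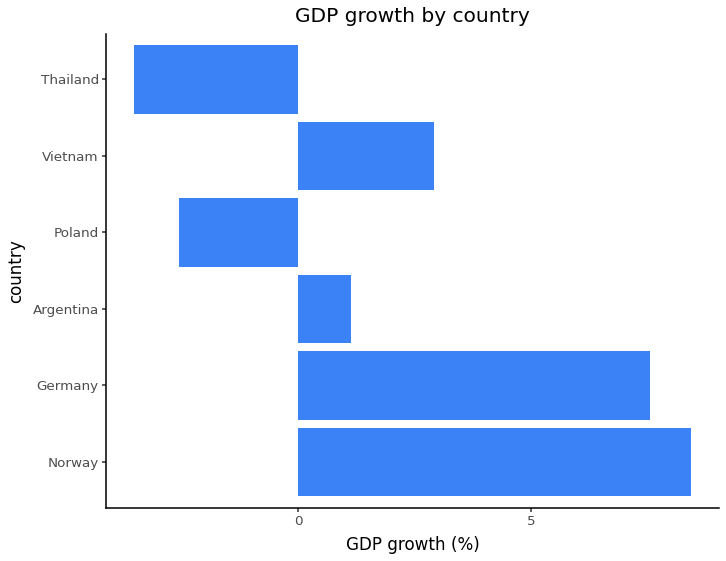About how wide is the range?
≈ 12

Max Norway ≈ 8, min Thailand ≈ -4; range ≈ 12.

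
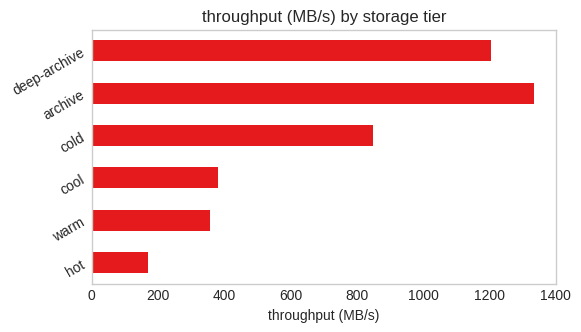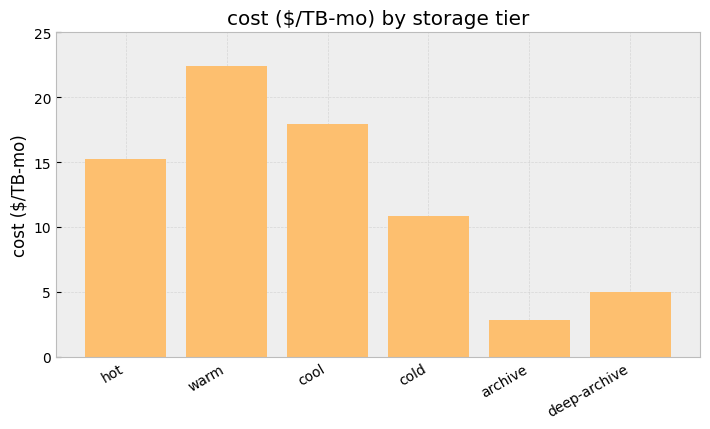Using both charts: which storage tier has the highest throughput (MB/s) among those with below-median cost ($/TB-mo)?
archive

Chart 2 median cost ($/TB-mo) ≈ 15; below-median storage tiers: cold, archive, deep-archive. Among those, archive has the highest throughput (MB/s) (≈ 1400).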